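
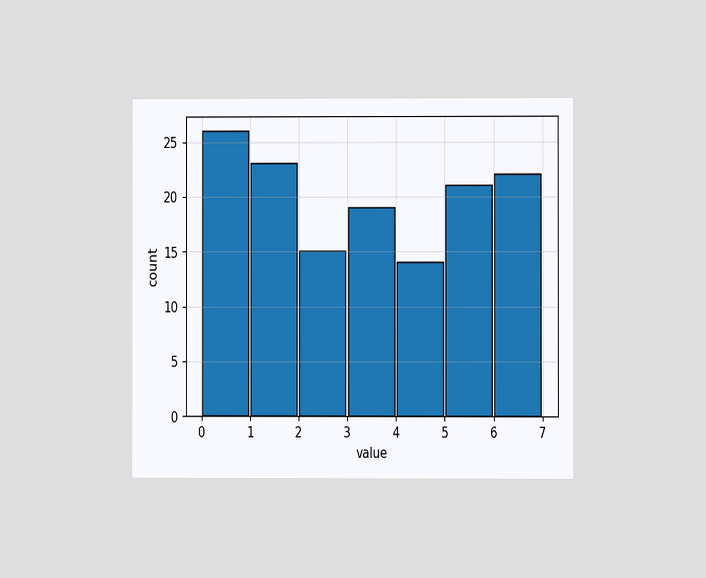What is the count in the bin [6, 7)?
22

The chart is viewed at a slight angle. The [6, 7) bin has height 22.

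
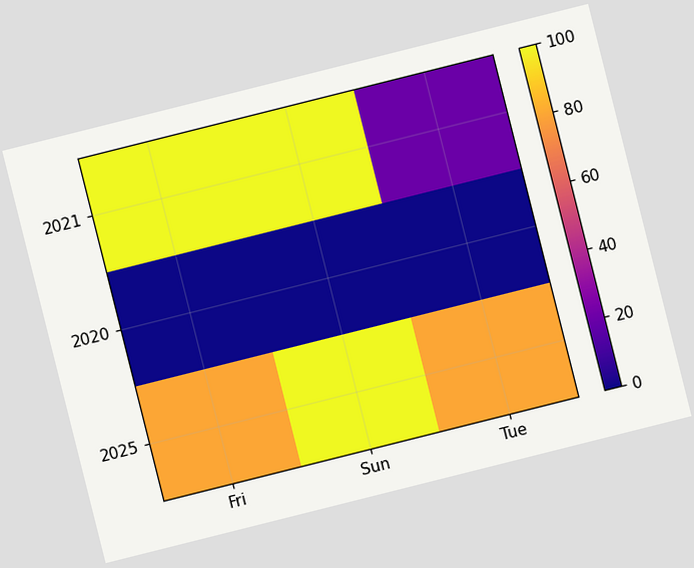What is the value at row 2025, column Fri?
The chart is tilted about 14° counter-clockwise. Matching cell (2025, Fri) against the colorbar gives 80.

80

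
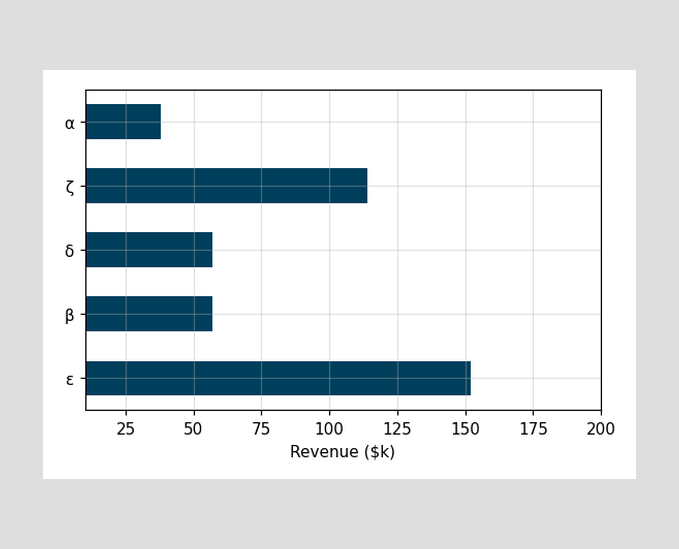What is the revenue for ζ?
Reading along the chart's x-axis, the ζ bar reaches $114k.

$114k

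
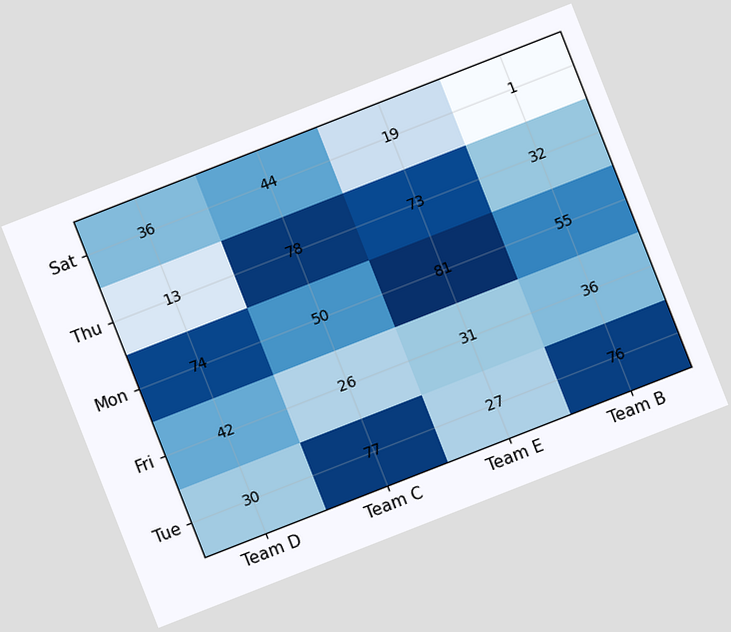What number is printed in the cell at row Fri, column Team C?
The chart is tilted about 21° counter-clockwise. The (Fri, Team C) cell reads 26.

26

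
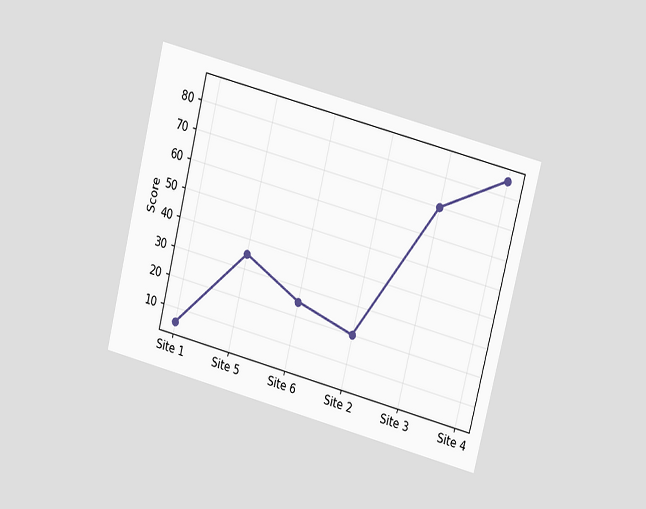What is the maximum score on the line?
85

The chart is tilted about 14° clockwise and viewed at a slight angle. The highest point is at Site 4, and reading across to the y-axis gives 85.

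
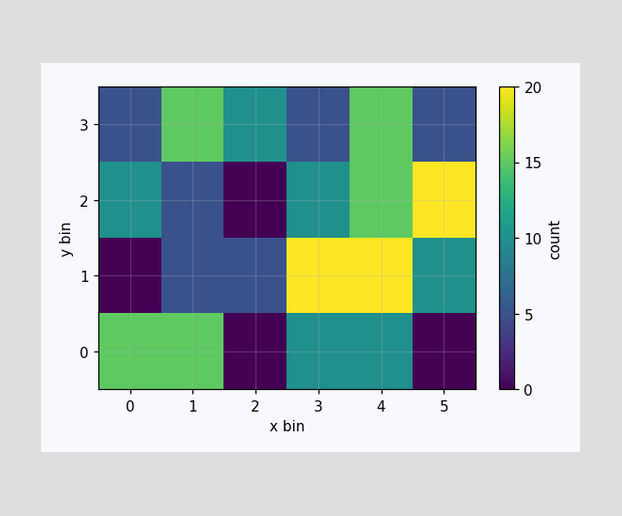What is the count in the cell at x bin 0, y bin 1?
Matching the cell (0, 1) against the colorbar gives 0.

0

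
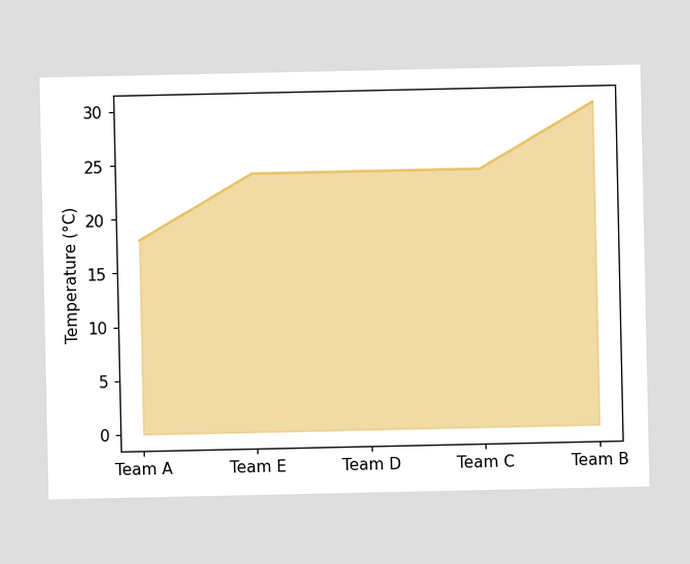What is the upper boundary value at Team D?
24°C

At Team D the upper boundary is at 24°C.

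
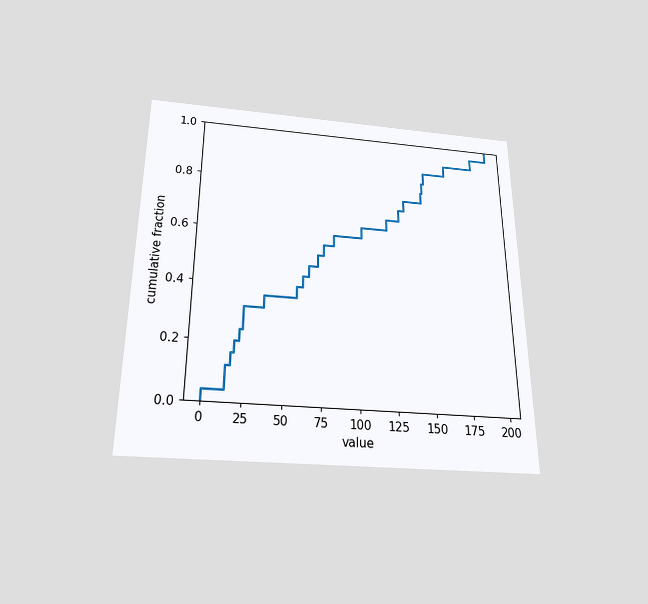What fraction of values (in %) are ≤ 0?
The chart is viewed slightly from below. At x=0 the ECDF step is at 4%.

4%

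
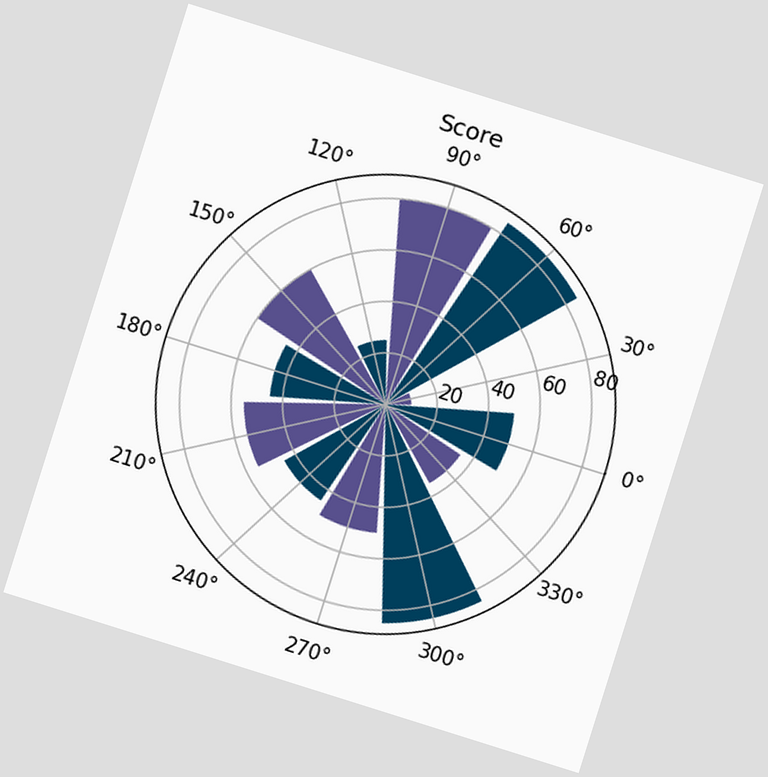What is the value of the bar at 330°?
The chart is tilted about 17° clockwise. The bar at 330° reaches 35 on the radial axis.

35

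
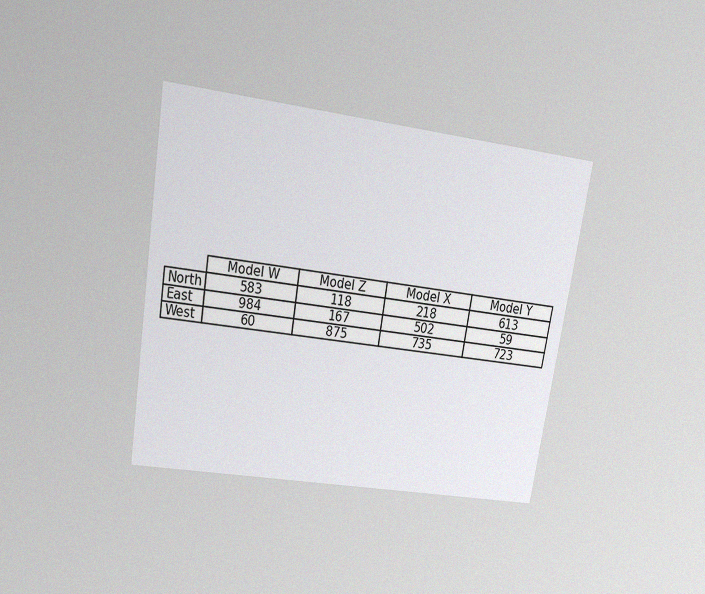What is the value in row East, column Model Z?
167

The chart is tilted about 9° clockwise and viewed slightly from above, with some photo noise. The (East, Model Z) cell reads 167.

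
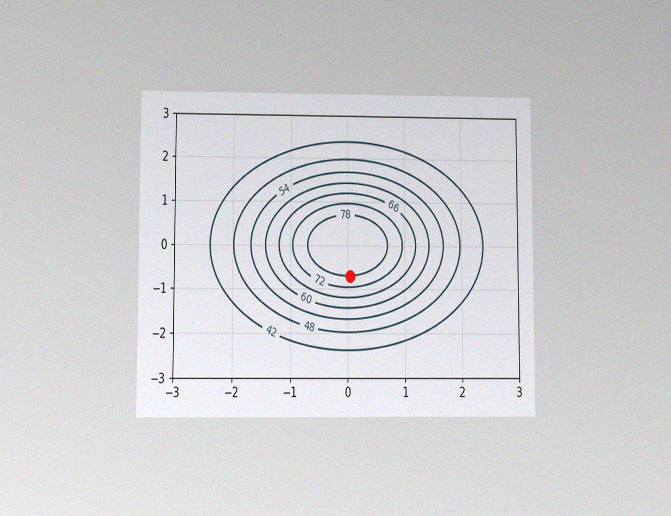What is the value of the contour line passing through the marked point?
78

The chart is viewed at a slight angle, with some photo noise. The marked point sits on the contour labelled 78.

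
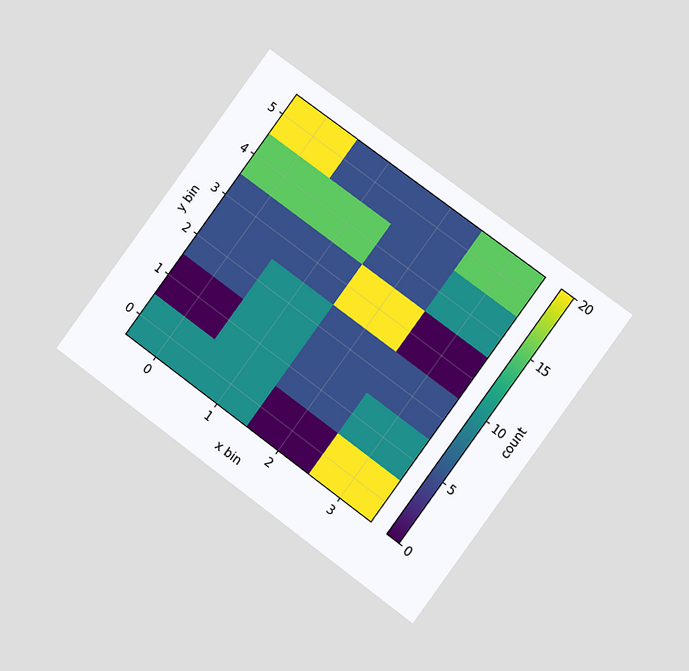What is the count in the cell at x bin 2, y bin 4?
5

The chart is tilted about 36° clockwise and viewed at a slight angle. Matching the cell (2, 4) against the colorbar gives 5.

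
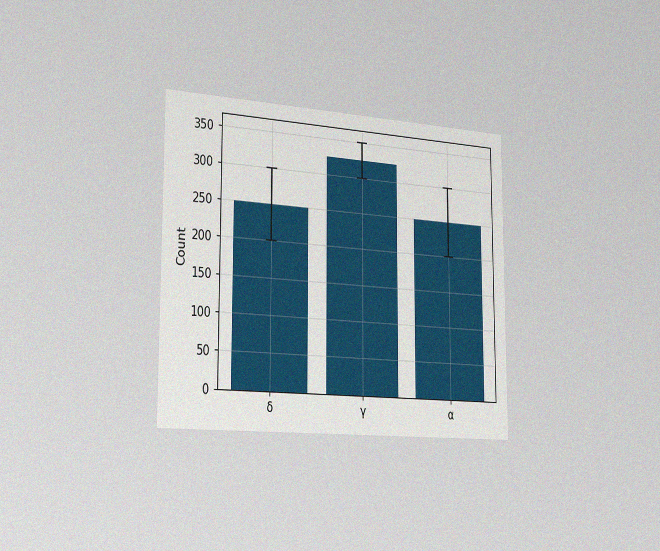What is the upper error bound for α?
The chart is viewed slightly from the left, with some photo noise. The α bar's upper whisker reaches 300.

300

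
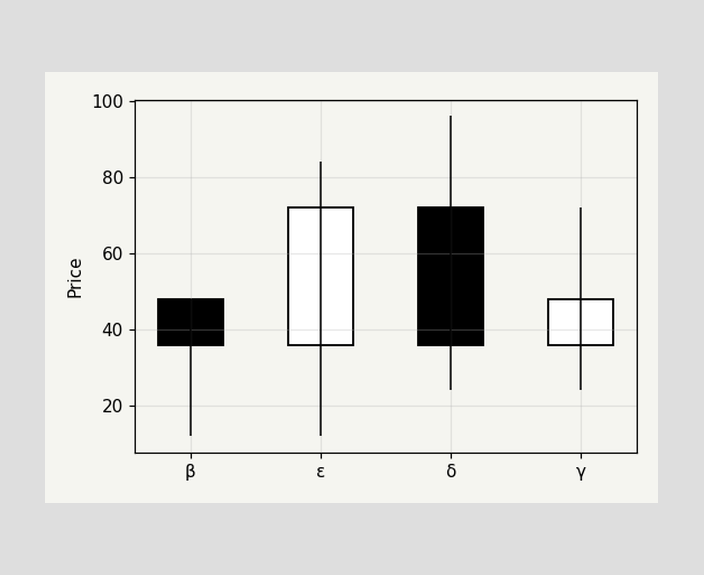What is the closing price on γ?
The γ candle closes at 48.

48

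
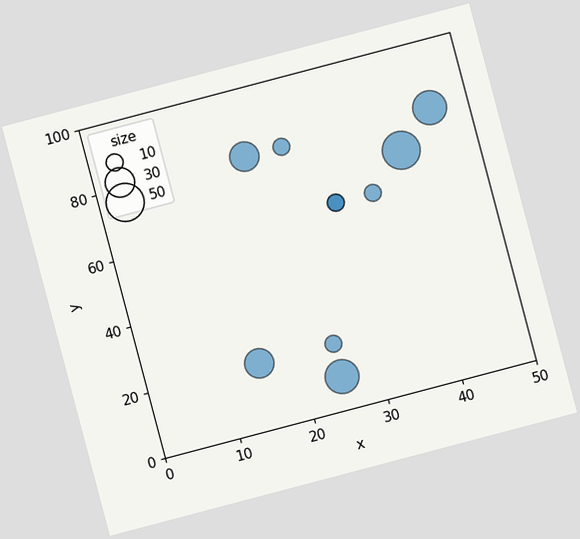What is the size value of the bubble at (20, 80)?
30

The chart is tilted about 15° counter-clockwise. Matching the bubble at (20, 80) against the size legend gives 30.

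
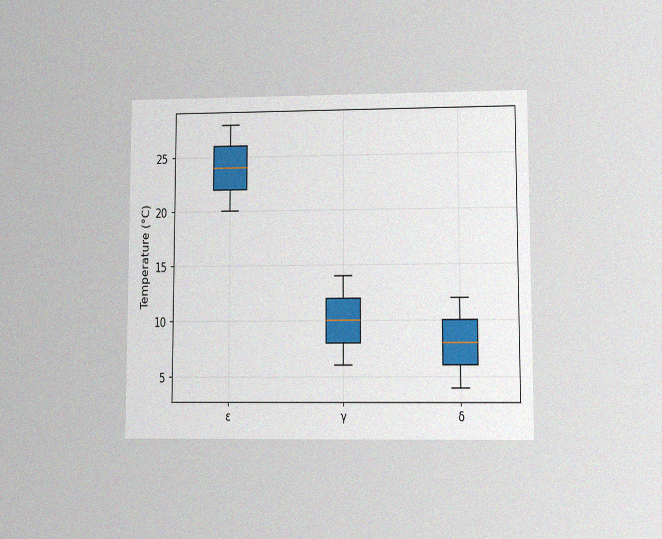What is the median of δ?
8°C

The chart is viewed at a slight angle, with some photo noise. The median line in the δ box sits at 8°C.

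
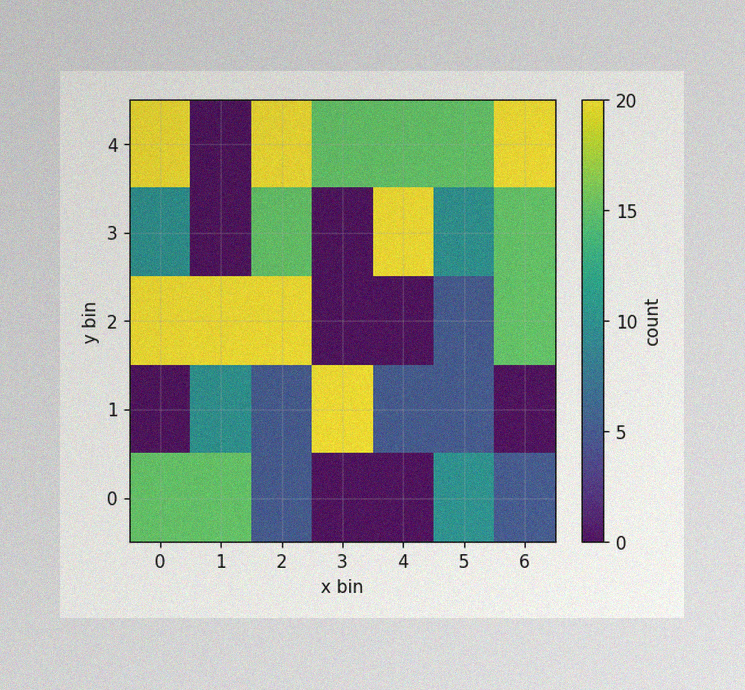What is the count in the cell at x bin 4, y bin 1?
5

The image has some photo noise and uneven lighting. Matching the cell (4, 1) against the colorbar gives 5.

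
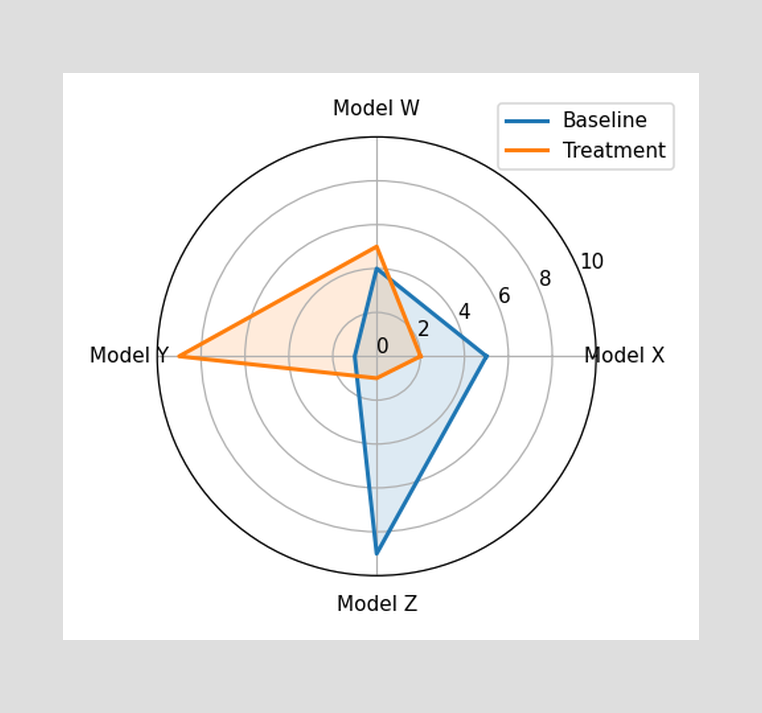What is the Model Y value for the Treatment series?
On the Model Y axis, Treatment reaches 9.

9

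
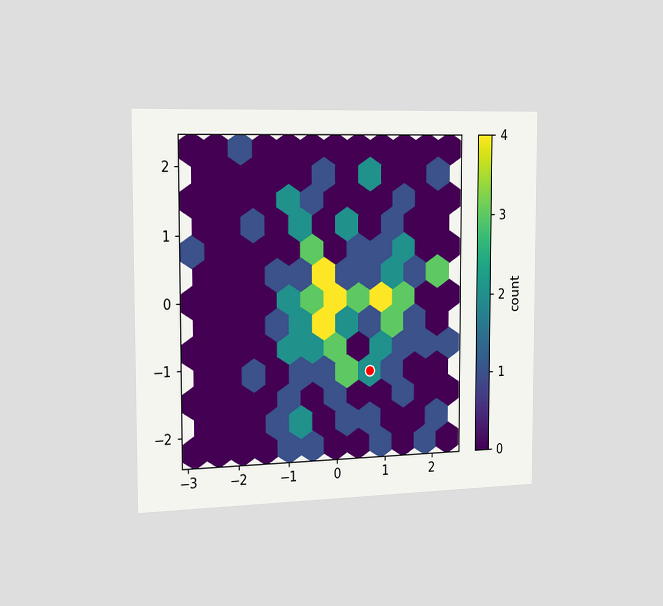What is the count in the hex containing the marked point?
The chart is viewed slightly from the left. The marked hex reads 2 on the colorbar.

2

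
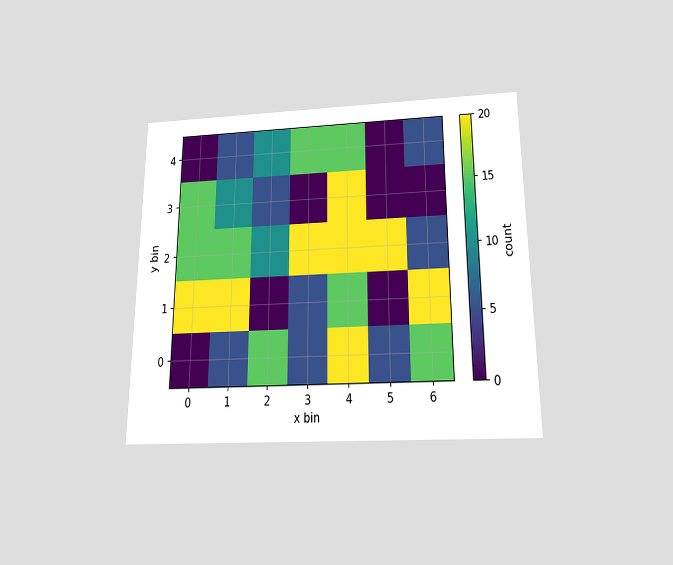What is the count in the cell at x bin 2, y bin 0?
15

The chart is viewed slightly from below. Matching the cell (2, 0) against the colorbar gives 15.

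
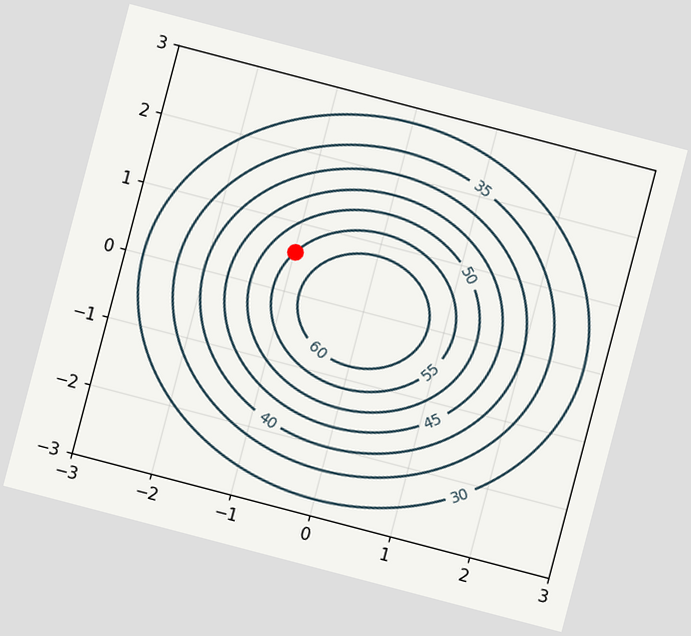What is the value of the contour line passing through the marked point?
The chart is tilted about 15° clockwise. The marked point sits on the contour labelled 55.

55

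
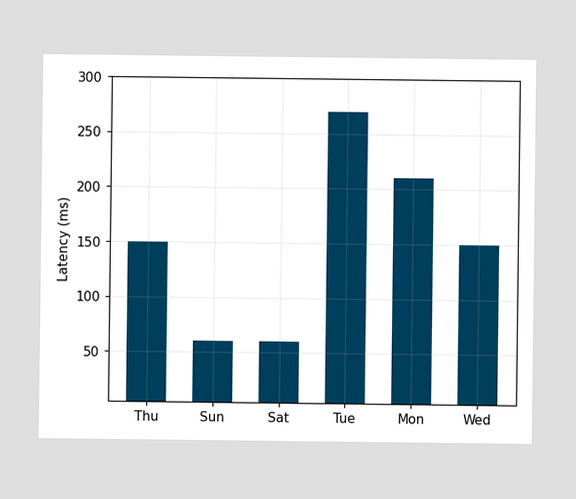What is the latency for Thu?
150ms

Reading along the chart's y-axis, the Thu bar reaches 150ms.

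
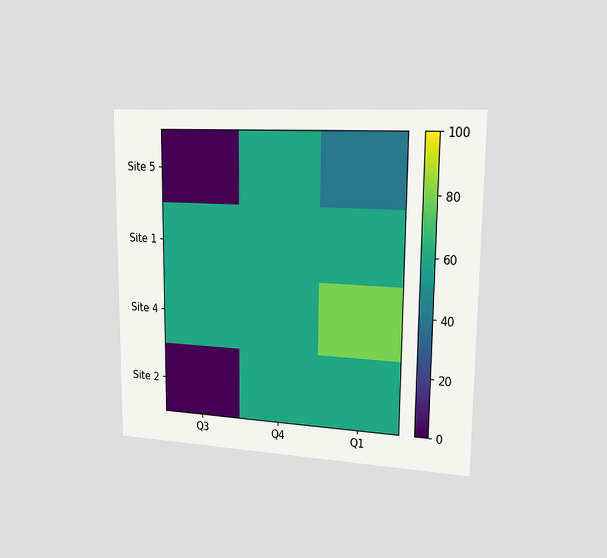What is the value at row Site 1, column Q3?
The chart is viewed slightly from the right. Matching cell (Site 1, Q3) against the colorbar gives 60.

60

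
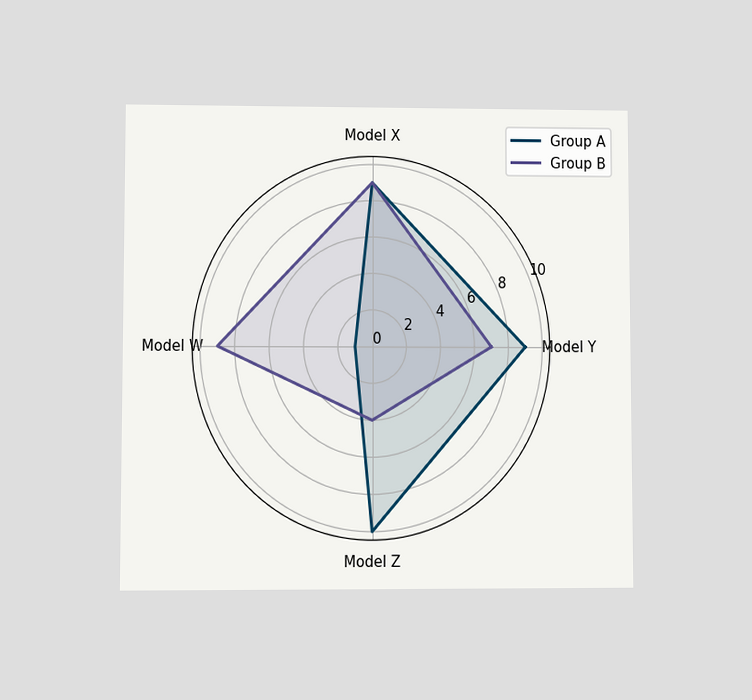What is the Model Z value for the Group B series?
4

The chart is viewed at a slight angle. On the Model Z axis, Group B reaches 4.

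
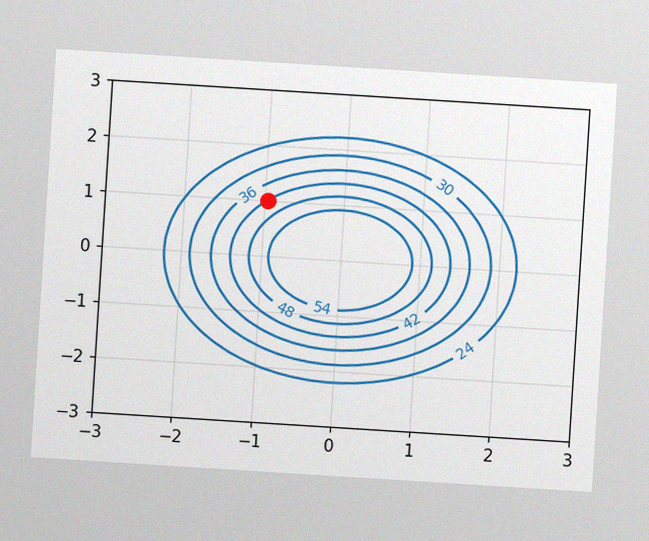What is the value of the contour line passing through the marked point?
42

The chart is tilted about 4° clockwise, with some photo noise. The marked point sits on the contour labelled 42.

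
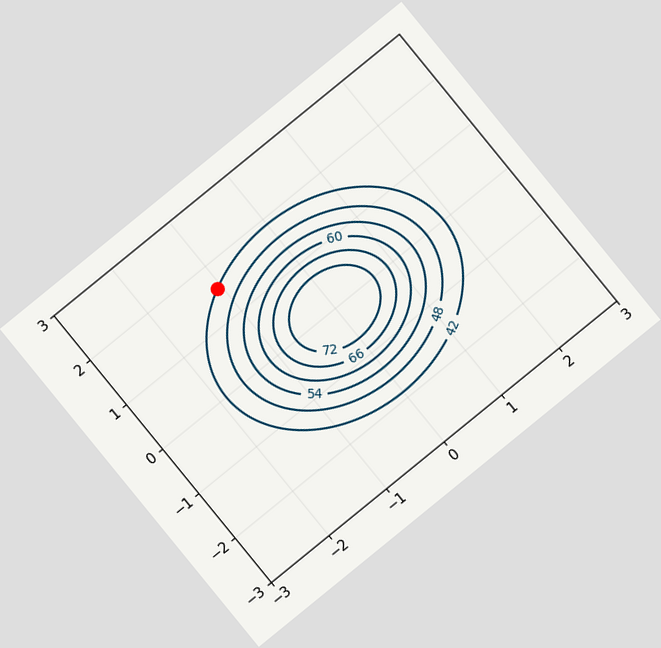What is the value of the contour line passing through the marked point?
42

The chart is tilted about 39° counter-clockwise. The marked point sits on the contour labelled 42.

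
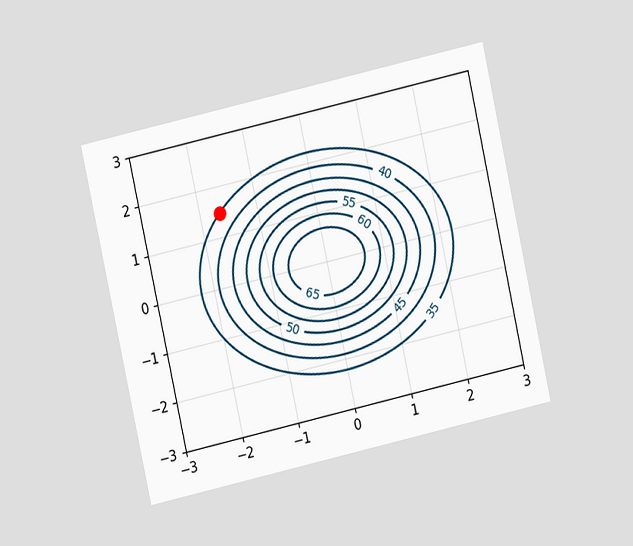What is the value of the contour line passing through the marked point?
The chart is tilted about 13° counter-clockwise and viewed at a slight angle. The marked point sits on the contour labelled 35.

35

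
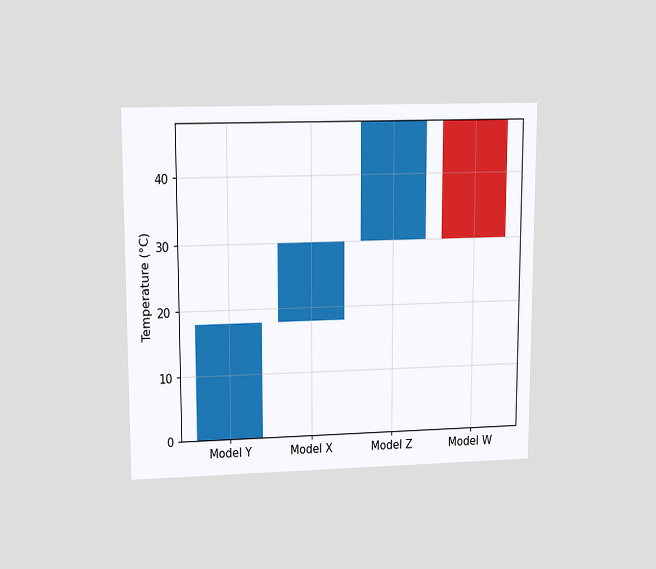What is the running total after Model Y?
18°C

The chart is viewed at a slight angle. After Model Y the running total reaches 18°C.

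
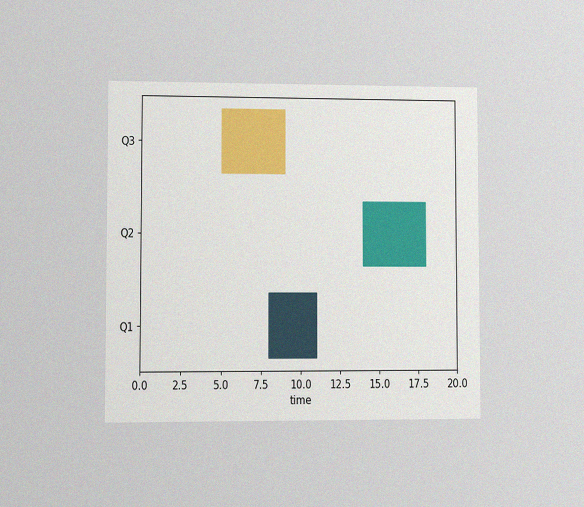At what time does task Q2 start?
The chart is viewed at a slight angle, with some photo noise. The Q2 bar begins at t=14.

14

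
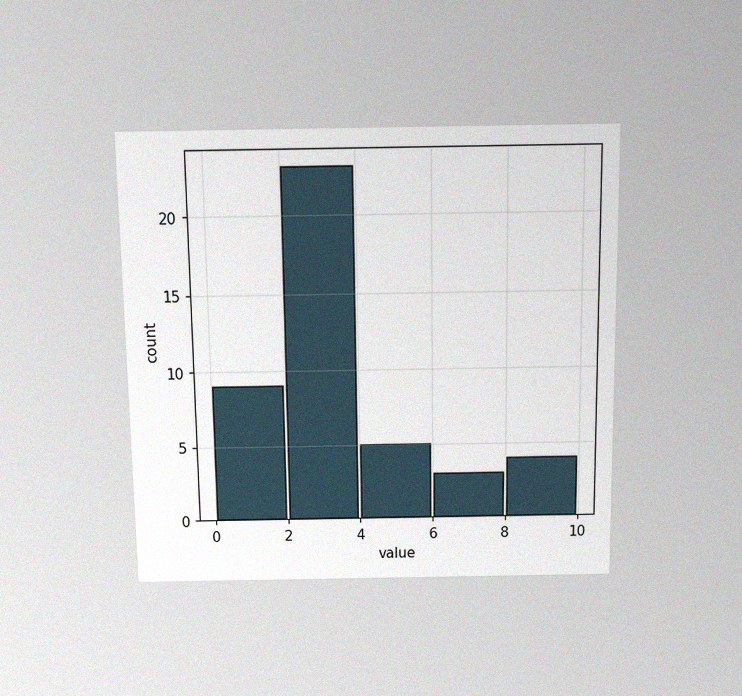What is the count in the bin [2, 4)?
The chart is viewed slightly from above, with some photo noise. The [2, 4) bin has height 23.

23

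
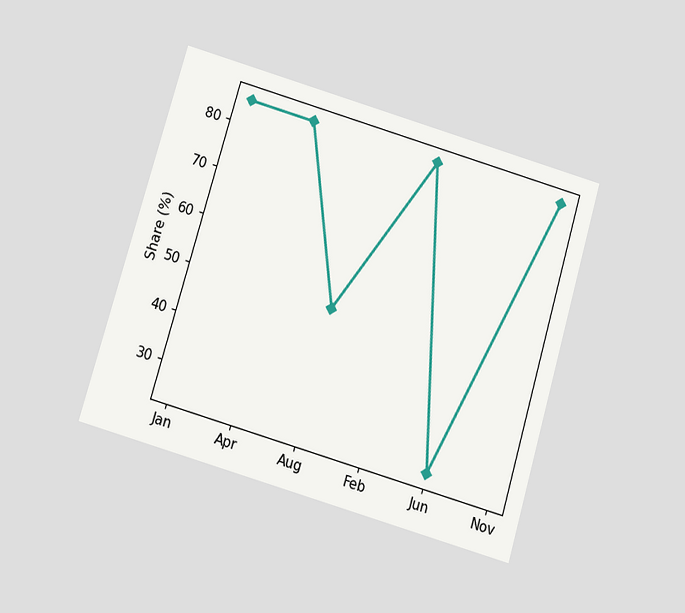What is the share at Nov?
The chart is tilted about 16° clockwise and viewed slightly from below. At Nov, the line is at 85%.

85%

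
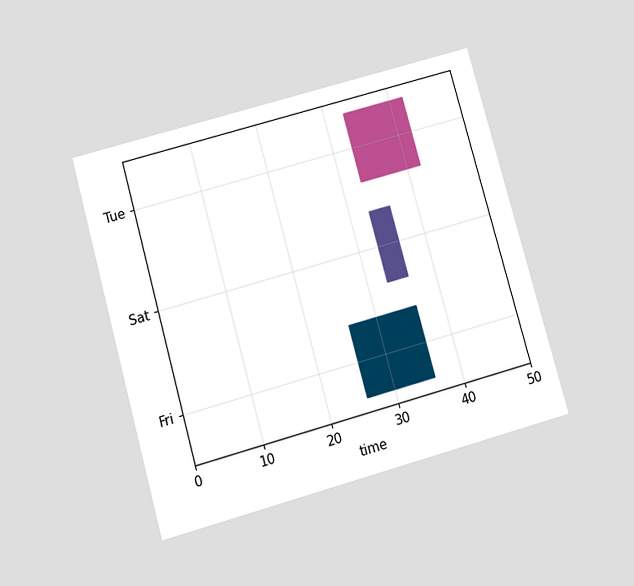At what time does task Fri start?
The chart is tilted about 15° counter-clockwise and viewed at a slight angle. The Fri bar begins at t=26.

26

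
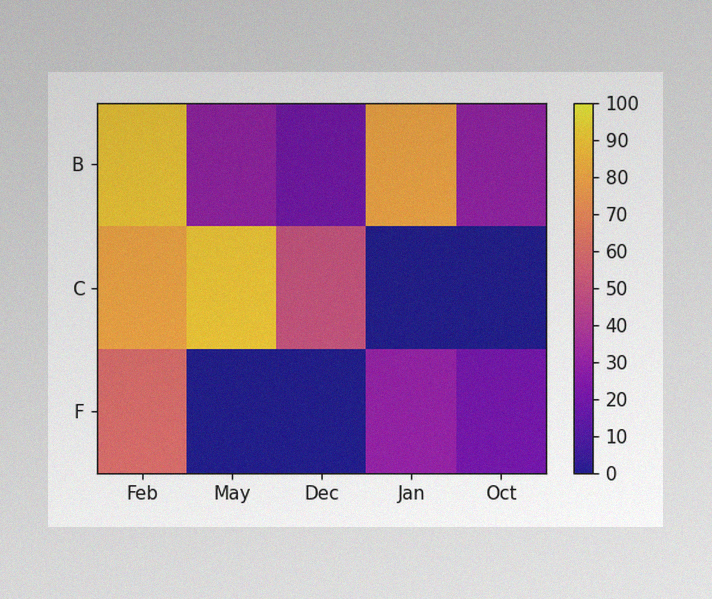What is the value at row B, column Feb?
The image has some photo noise and uneven lighting. Matching cell (B, Feb) against the colorbar gives 90.

90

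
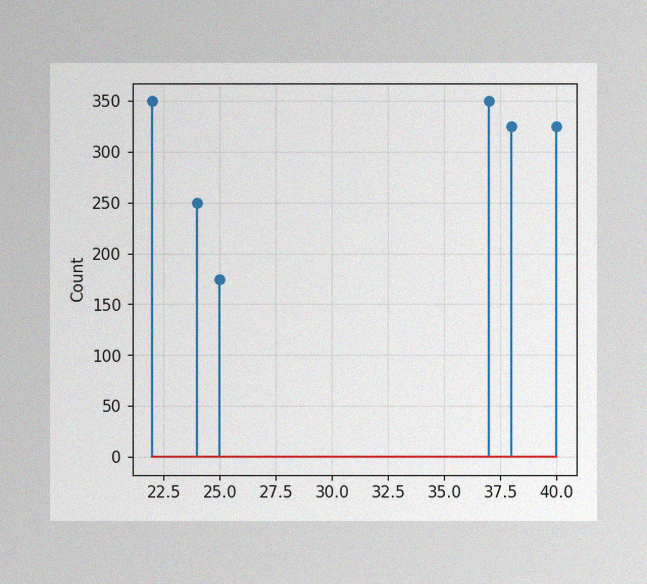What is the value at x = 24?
250

The image has some photo noise and uneven lighting. The stem at x=24 reaches 250.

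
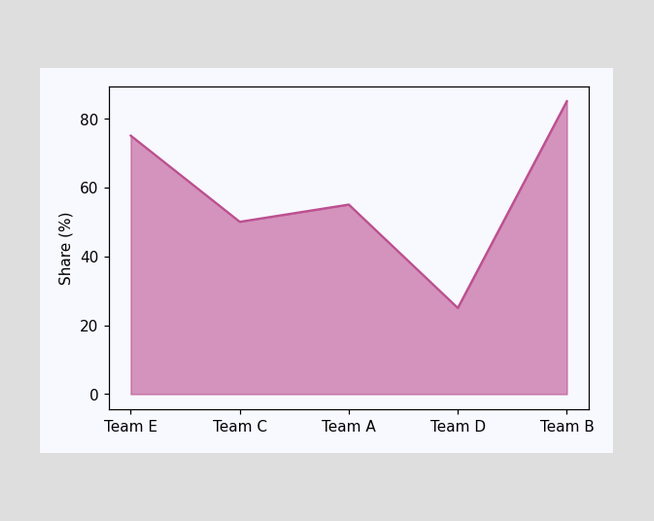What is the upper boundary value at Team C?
At Team C the upper boundary is at 50%.

50%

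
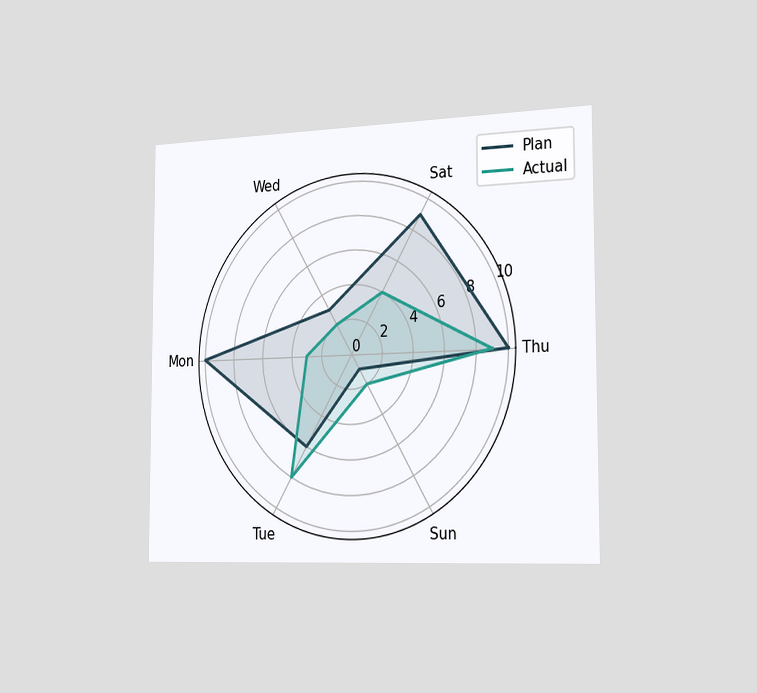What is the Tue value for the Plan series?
The chart is viewed slightly from the right. On the Tue axis, Plan reaches 6.

6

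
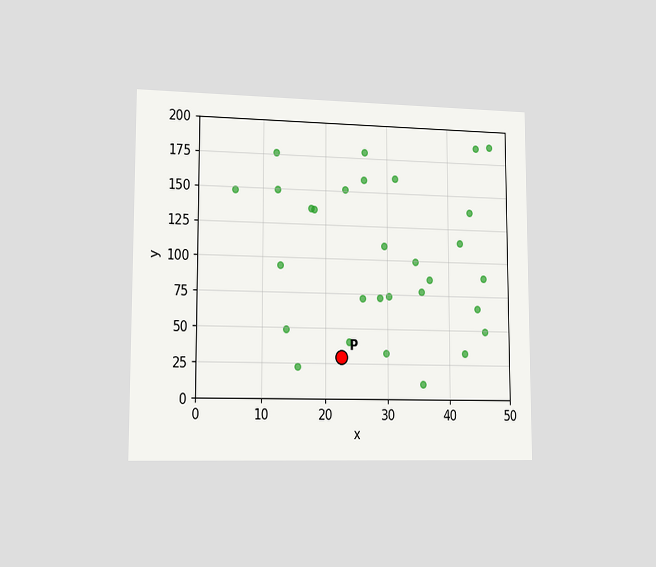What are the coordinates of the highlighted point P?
(22.5, 30)

The chart is viewed slightly from the left. Following the gridlines from P to each axis, P sits at (22.5, 30).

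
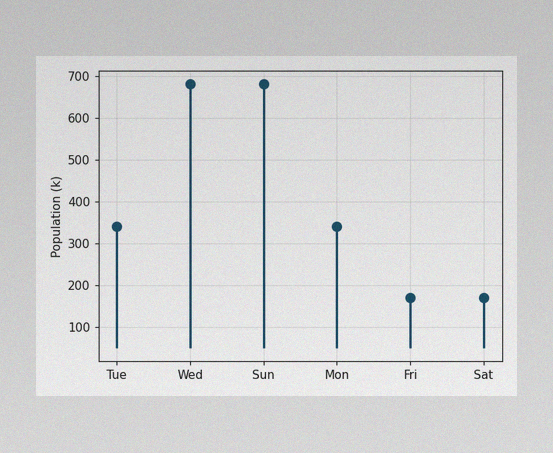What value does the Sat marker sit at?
170k

The image has some photo noise and uneven lighting. The Sat marker sits at 170k.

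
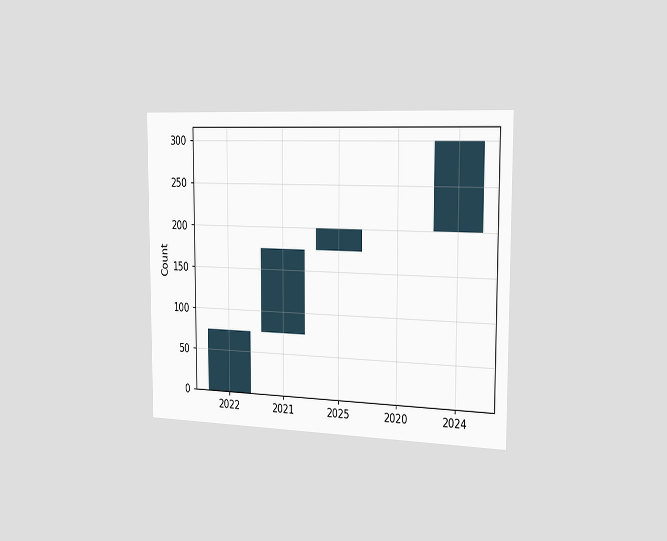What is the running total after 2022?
The chart is viewed slightly from the right. After 2022 the running total reaches 75.

75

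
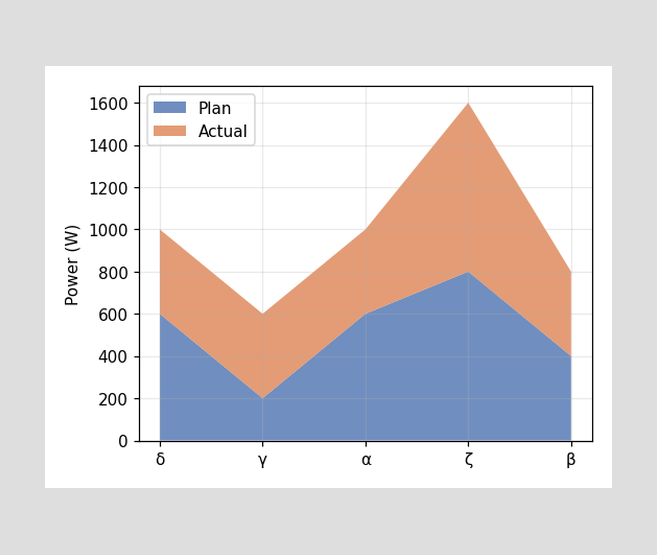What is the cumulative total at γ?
The stacked total at γ reaches 600W.

600W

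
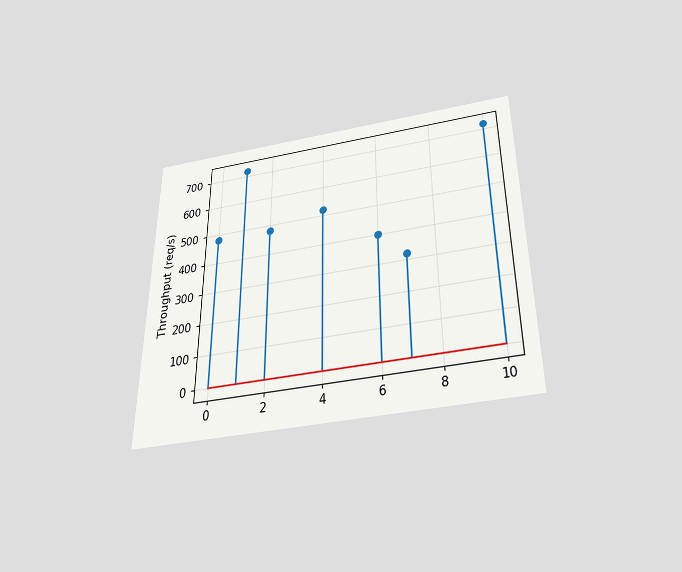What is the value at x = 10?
720req/s

The chart is viewed slightly from below. The stem at x=10 reaches 720req/s.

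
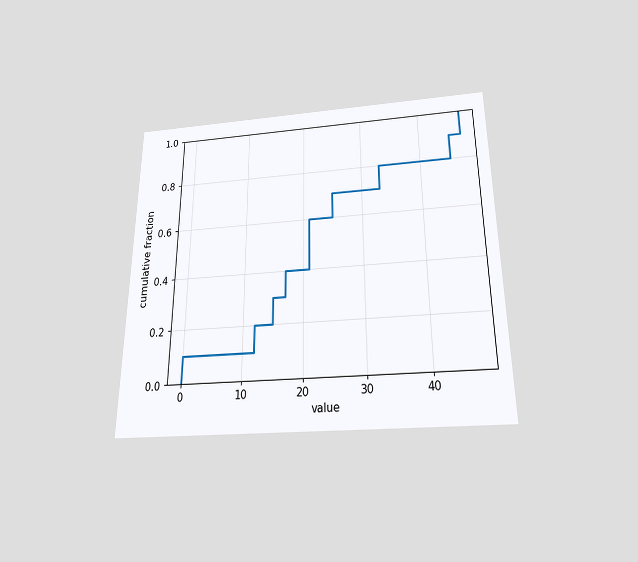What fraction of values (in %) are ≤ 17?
The chart is viewed slightly from below. At x=17 the ECDF step is at 40%.

40%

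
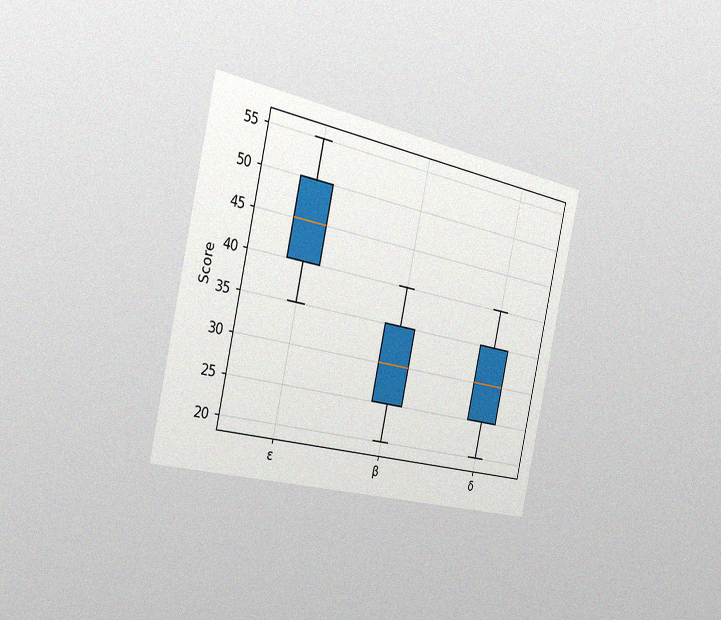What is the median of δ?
The chart is tilted about 12° clockwise and viewed slightly from the left, with some photo noise. The median line in the δ box sits at 30.

30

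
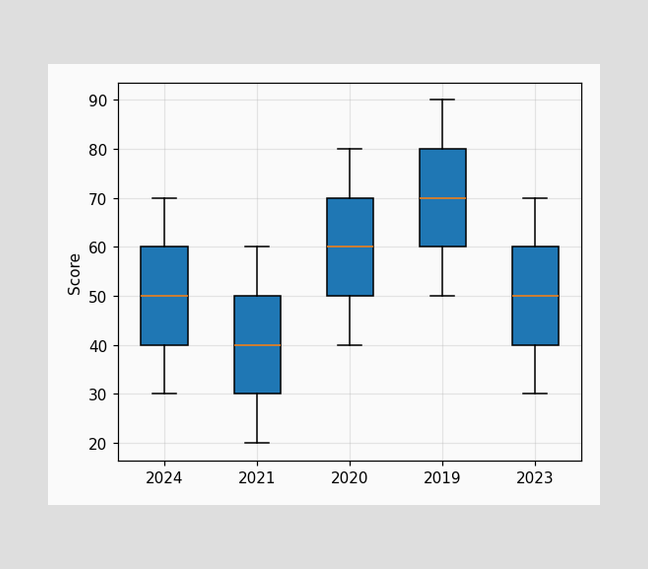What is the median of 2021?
The median line in the 2021 box sits at 40.

40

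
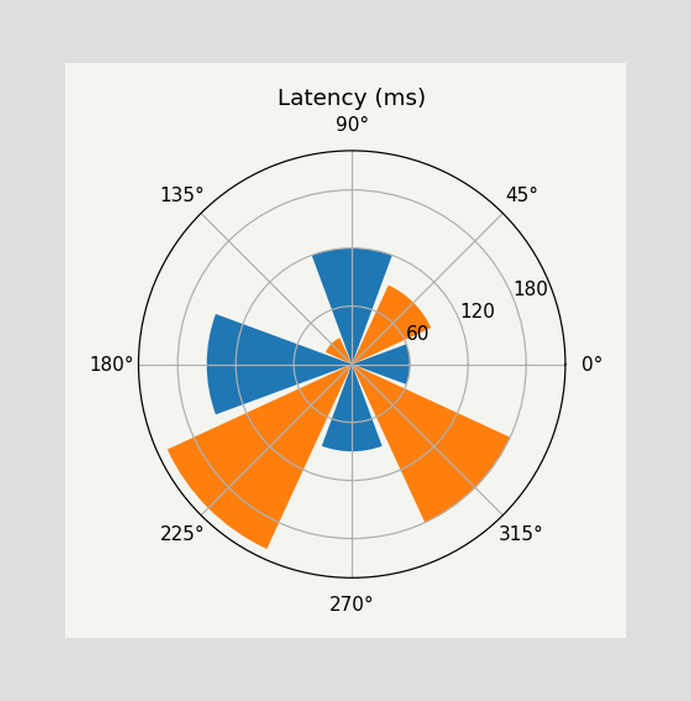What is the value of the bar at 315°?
The bar at 315° reaches 180ms on the radial axis.

180ms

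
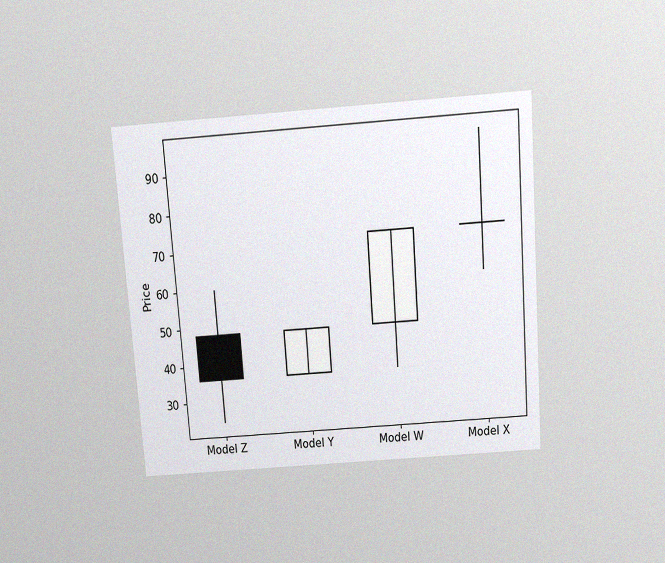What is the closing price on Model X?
The chart is tilted about 4° counter-clockwise and viewed slightly from above, with some photo noise. The Model X candle closes at 72.

72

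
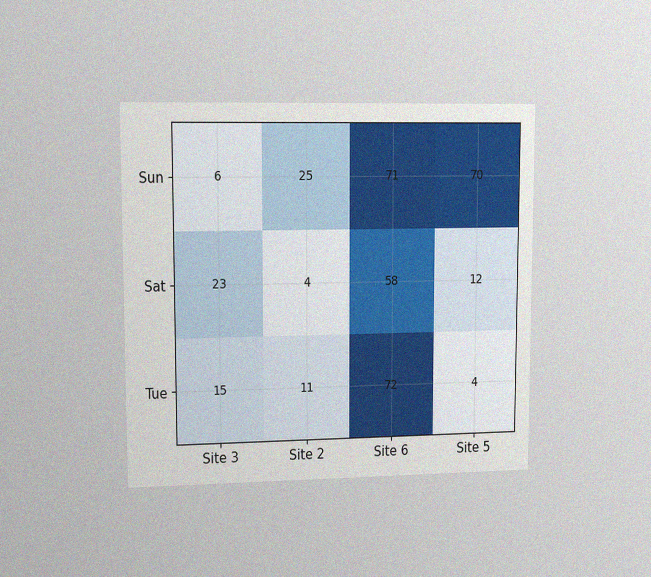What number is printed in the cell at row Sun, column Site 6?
The chart is viewed at a slight angle, with some photo noise. The (Sun, Site 6) cell reads 71.

71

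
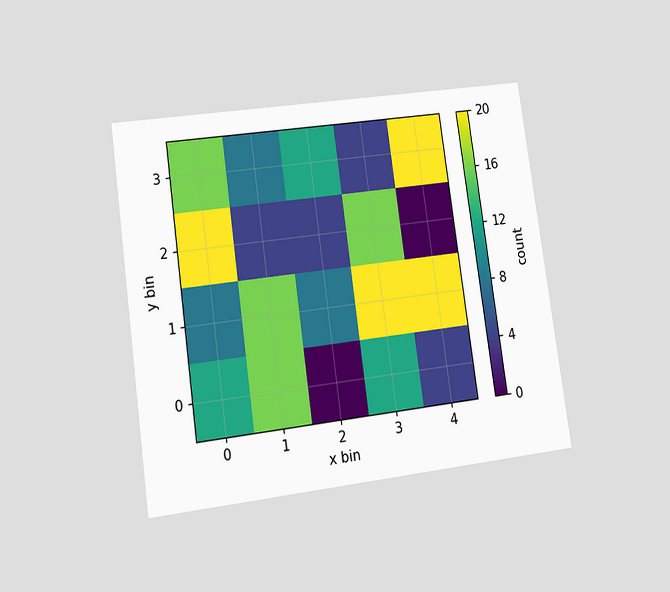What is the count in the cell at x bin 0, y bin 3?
16

The chart is tilted about 8° counter-clockwise and viewed at a slight angle. Matching the cell (0, 3) against the colorbar gives 16.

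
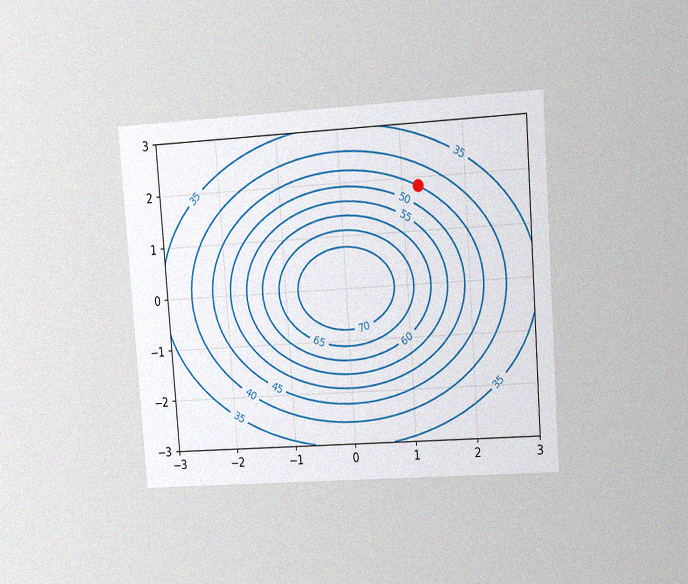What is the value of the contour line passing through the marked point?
45

The chart is tilted about 4° counter-clockwise and viewed at a slight angle, with some photo noise. The marked point sits on the contour labelled 45.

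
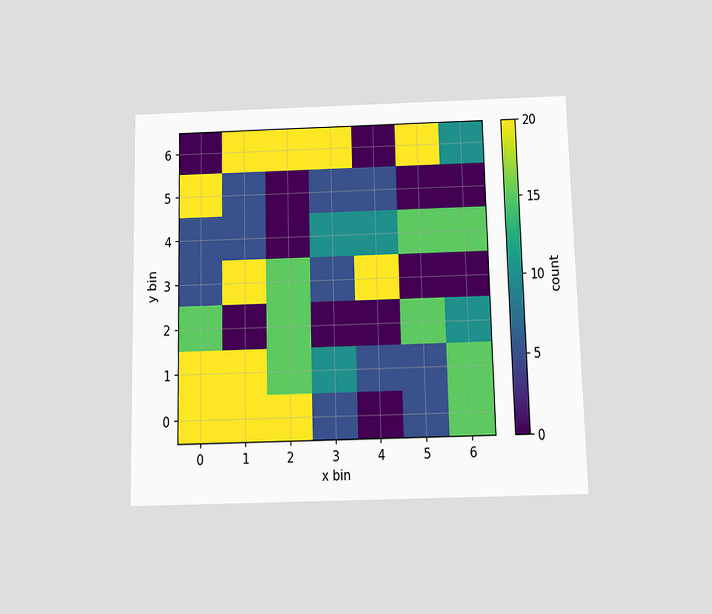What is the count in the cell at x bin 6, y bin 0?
15

The chart is viewed slightly from below. Matching the cell (6, 0) against the colorbar gives 15.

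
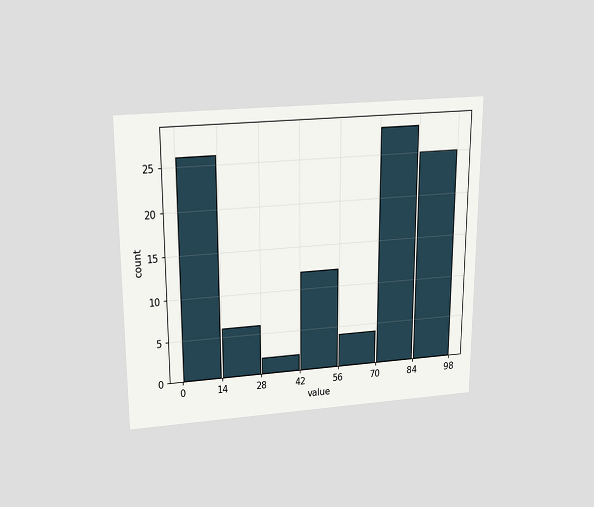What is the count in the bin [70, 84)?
The chart is viewed slightly from above. The [70, 84) bin has height 28.

28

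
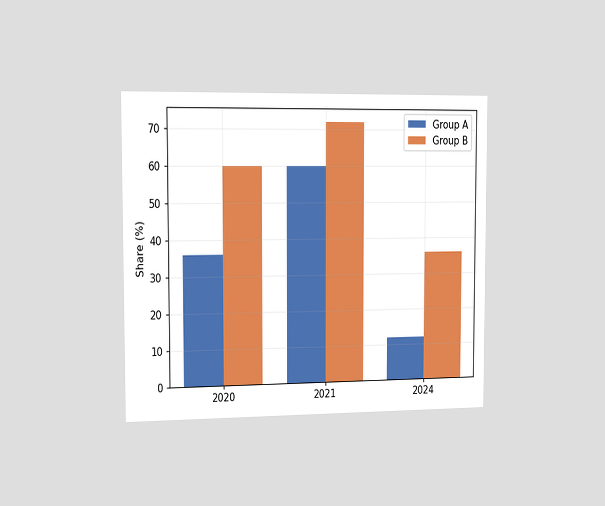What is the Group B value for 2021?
The chart is viewed slightly from the left. The Group B bar at 2021 reaches 72% on the y-axis.

72%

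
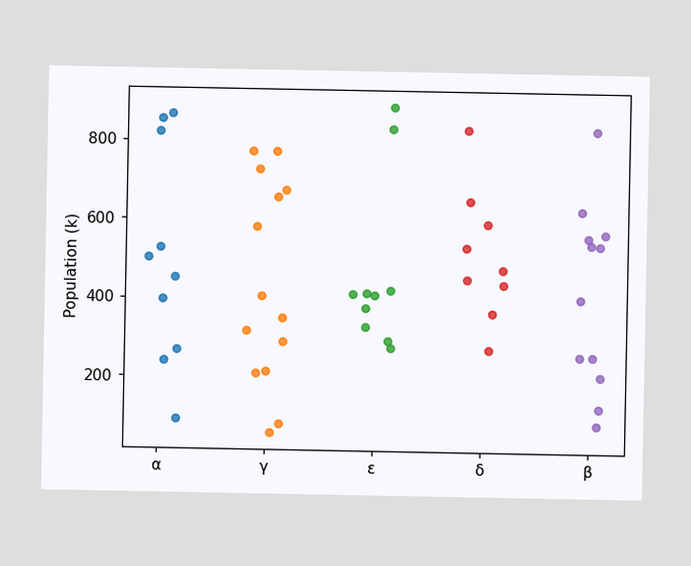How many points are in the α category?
10

Counting the markers in the α column gives 10.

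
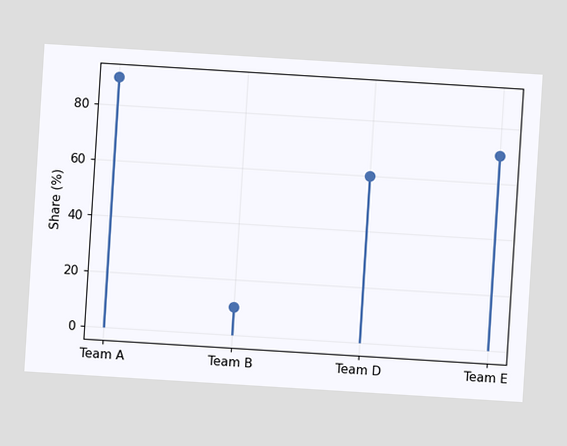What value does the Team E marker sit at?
70%

The chart is tilted about 4° clockwise. The Team E marker sits at 70%.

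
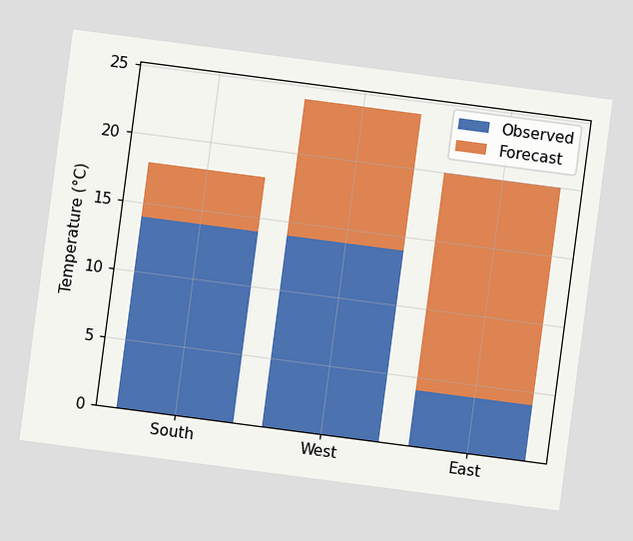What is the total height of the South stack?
18°C

The chart is tilted about 7° clockwise. The South stack's top reaches 18°C on the y-axis.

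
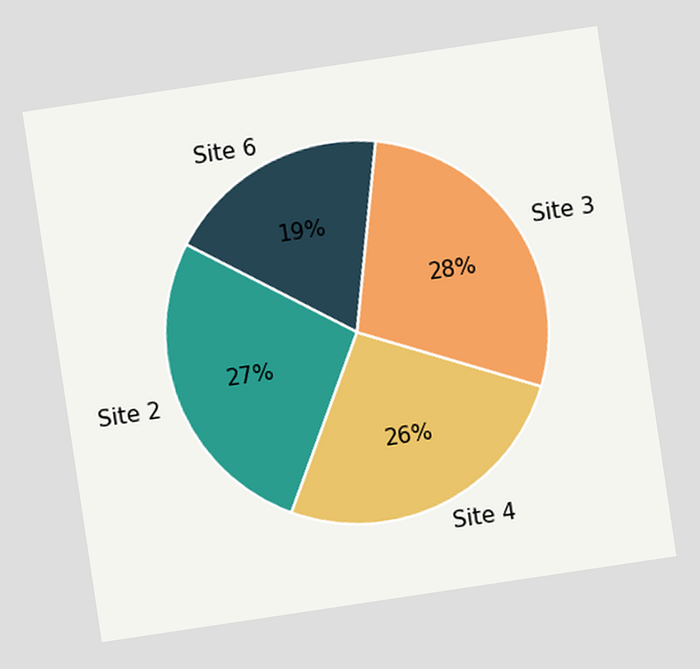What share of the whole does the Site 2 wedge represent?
27%

The chart is tilted about 9° counter-clockwise. The Site 2 slice takes up 27% of the pie.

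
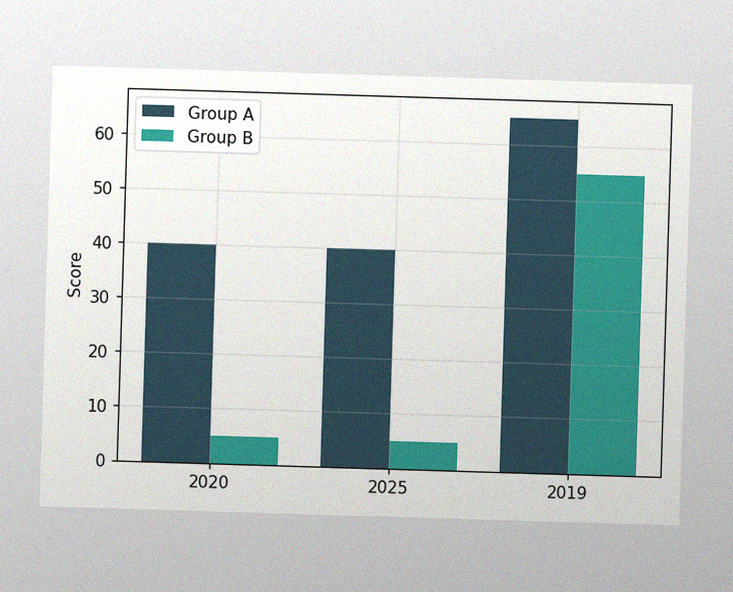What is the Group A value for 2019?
The image has some photo noise and uneven lighting. The Group A bar at 2019 reaches 65 on the y-axis.

65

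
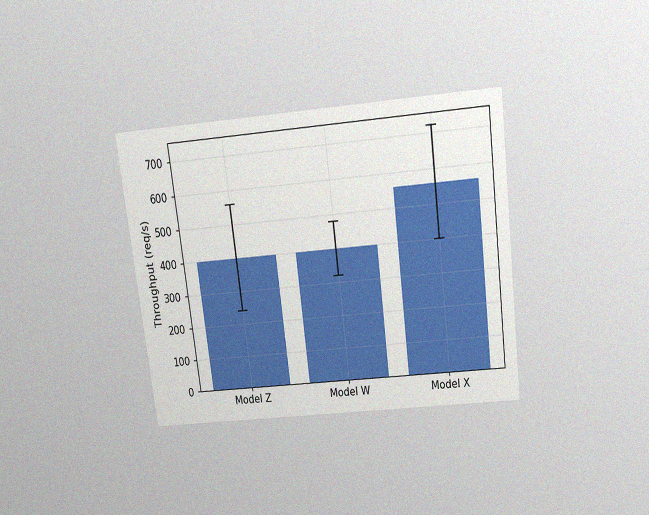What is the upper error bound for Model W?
The chart is tilted about 7° counter-clockwise and viewed slightly from above, with some photo noise. The Model W bar's upper whisker reaches 480req/s.

480req/s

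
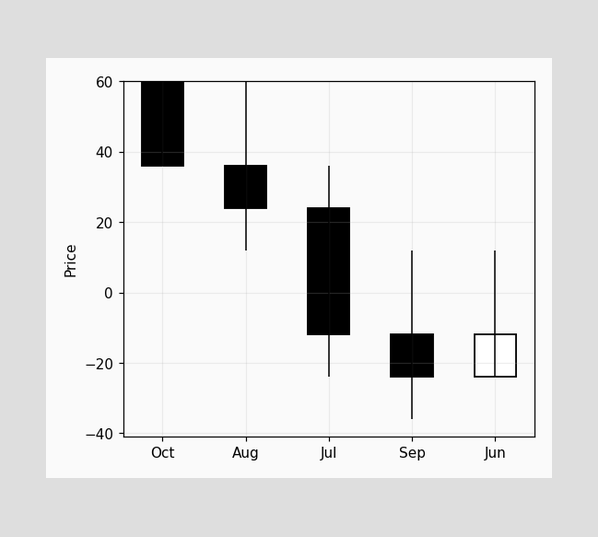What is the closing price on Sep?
-24

The Sep candle closes at -24.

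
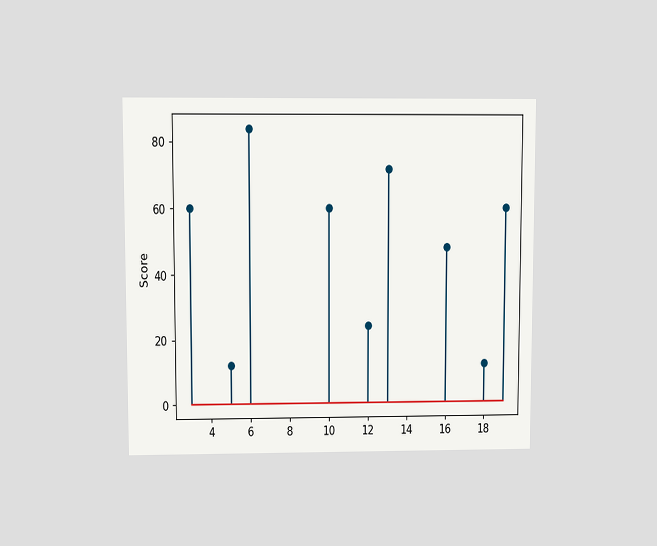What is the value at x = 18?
The chart is viewed at a slight angle. The stem at x=18 reaches 12.

12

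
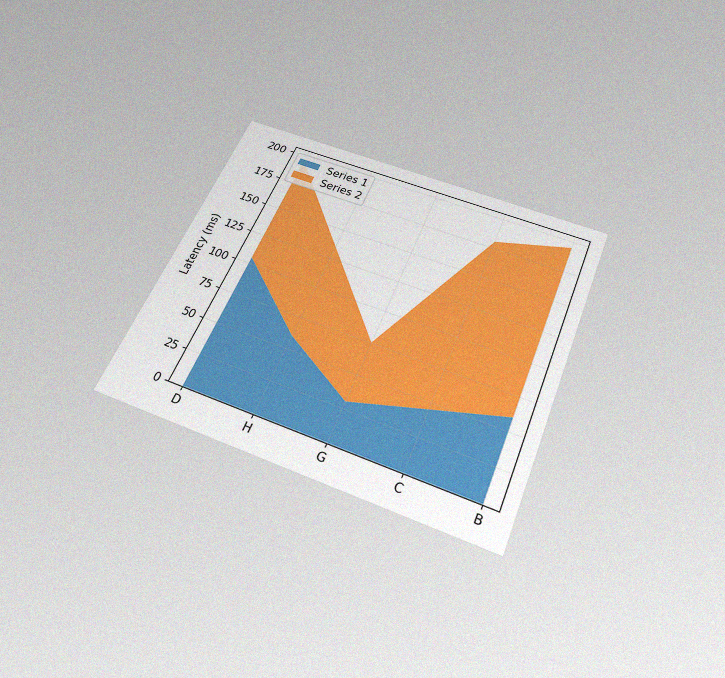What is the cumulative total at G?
75ms

The chart is tilted about 23° clockwise and viewed slightly from below, with some photo noise. The stacked total at G reaches 75ms.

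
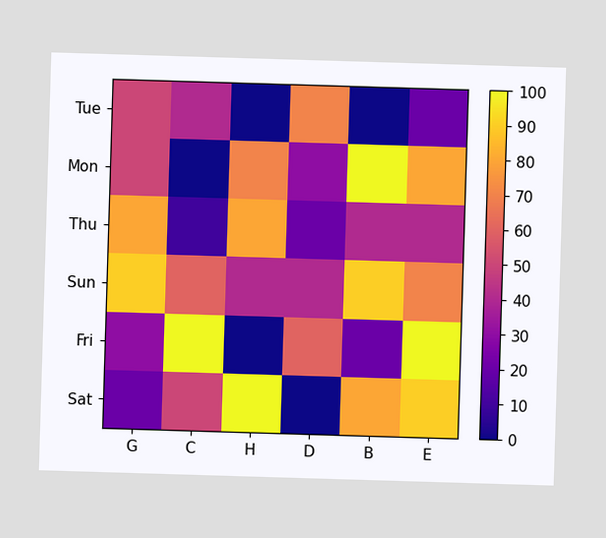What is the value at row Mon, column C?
0

Matching cell (Mon, C) against the colorbar gives 0.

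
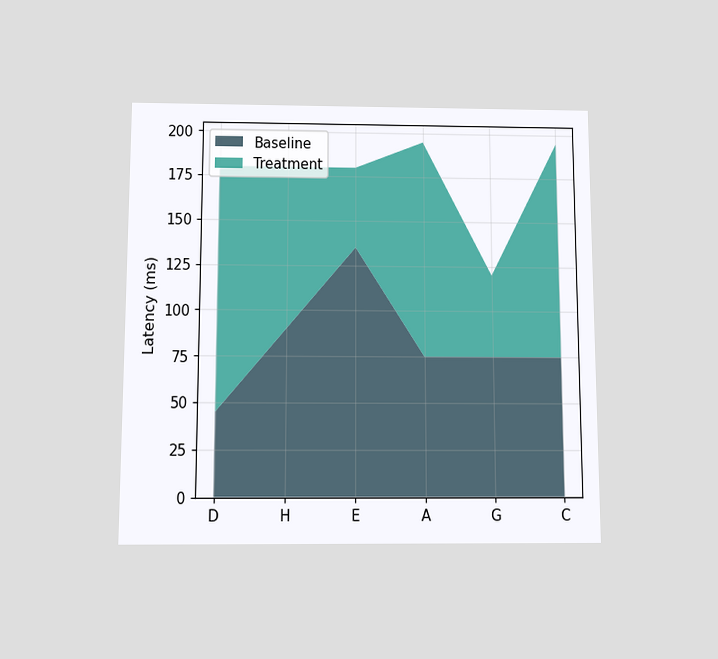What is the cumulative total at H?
The chart is viewed slightly from below. The stacked total at H reaches 180ms.

180ms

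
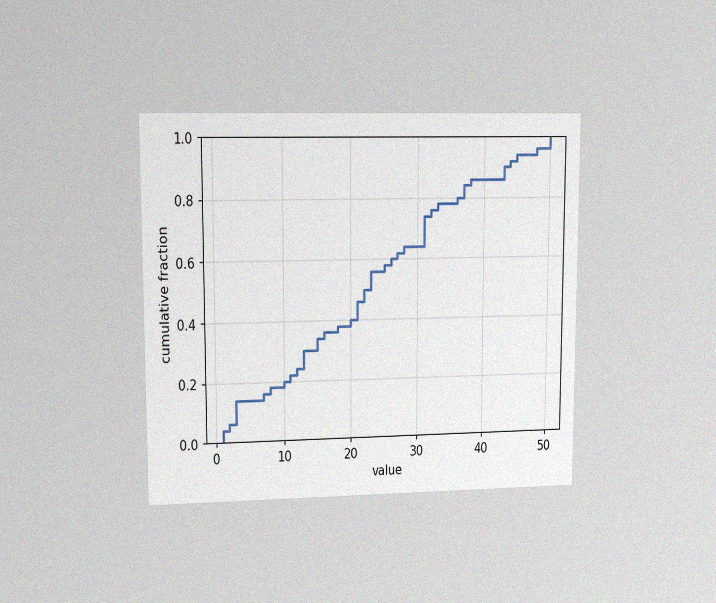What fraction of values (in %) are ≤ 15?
34%

The chart is viewed at a slight angle, with some photo noise. At x=15 the ECDF step is at 34%.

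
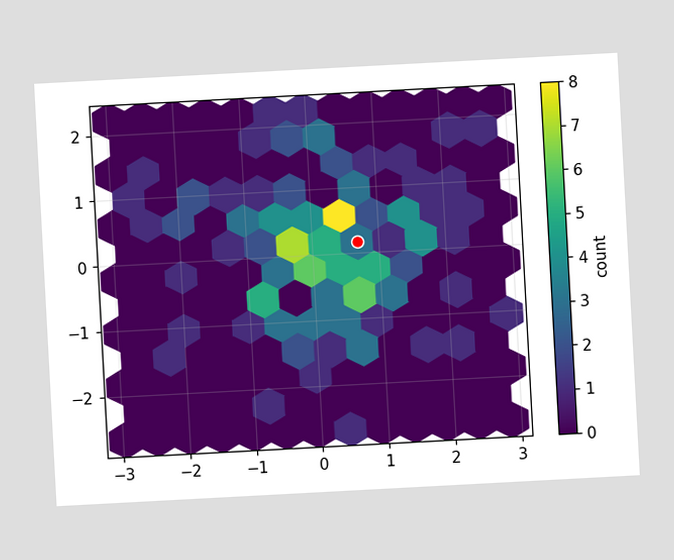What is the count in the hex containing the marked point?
The chart is tilted about 3° counter-clockwise. The marked hex reads 3 on the colorbar.

3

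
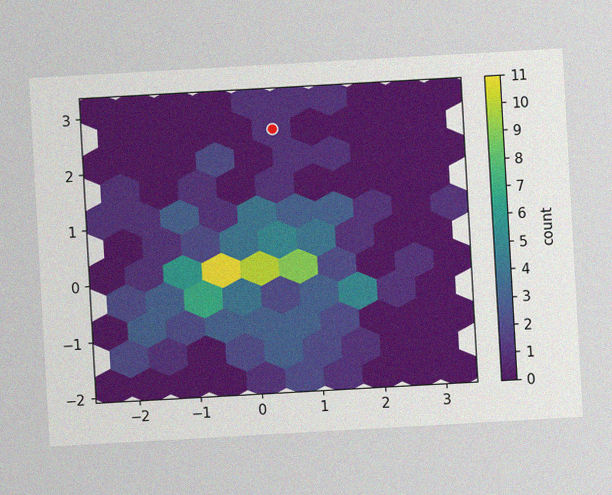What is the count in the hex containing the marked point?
The chart is tilted about 3° counter-clockwise, with some photo noise. The marked hex reads 1 on the colorbar.

1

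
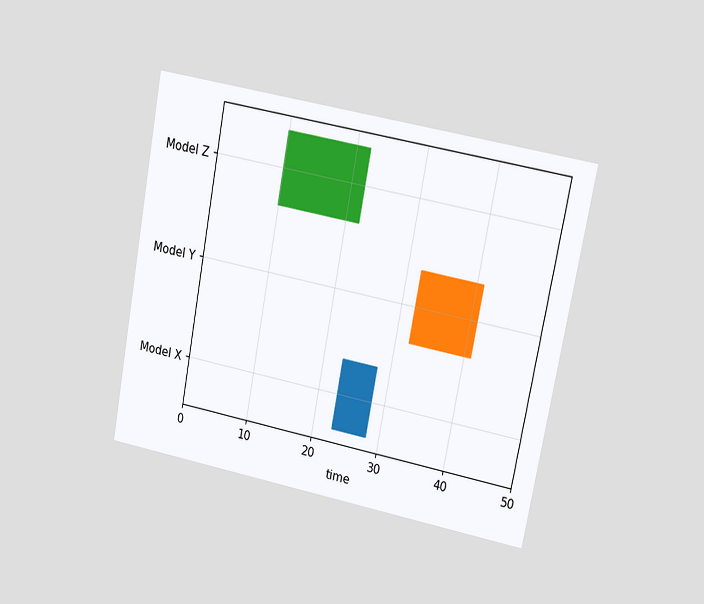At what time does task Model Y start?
32

The chart is tilted about 11° clockwise and viewed at a slight angle. The Model Y bar begins at t=32.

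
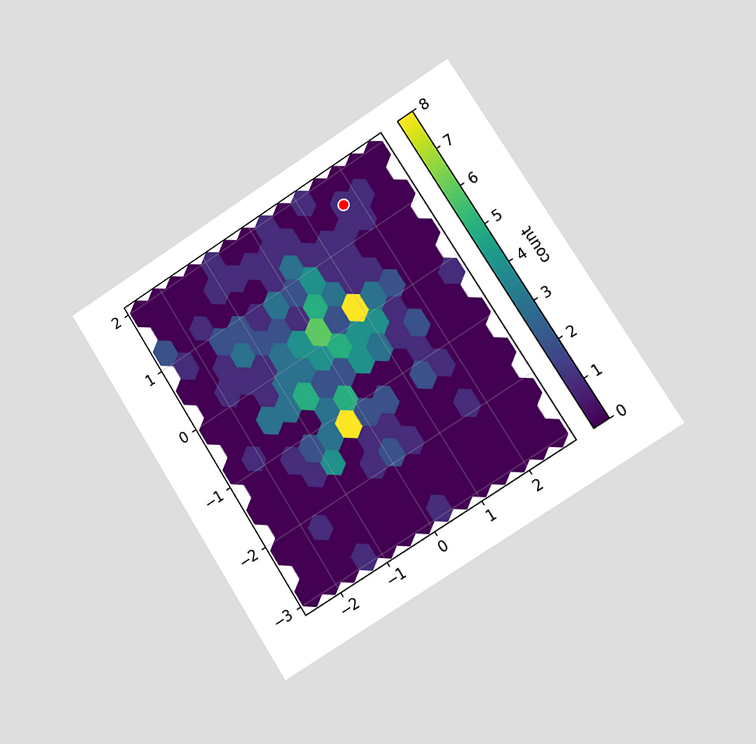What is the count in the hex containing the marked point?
The chart is tilted about 32° counter-clockwise and viewed slightly from the right. The marked hex reads 1 on the colorbar.

1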